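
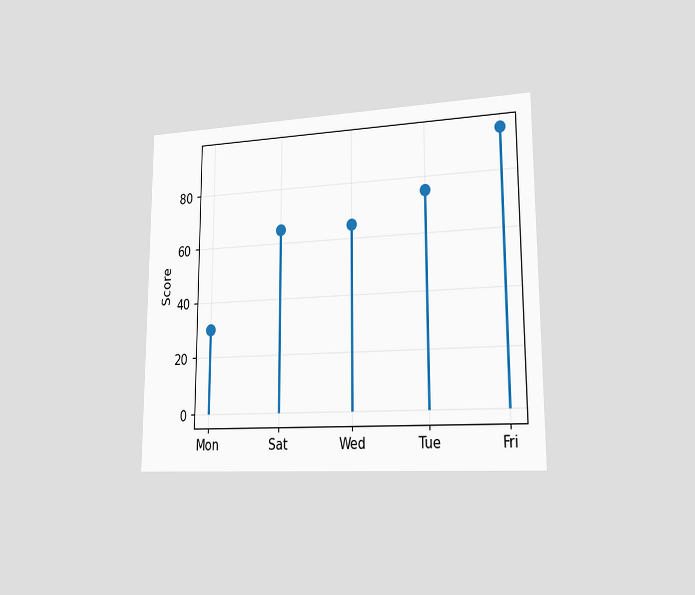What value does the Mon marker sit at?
30

The chart is viewed slightly from the right. The Mon marker sits at 30.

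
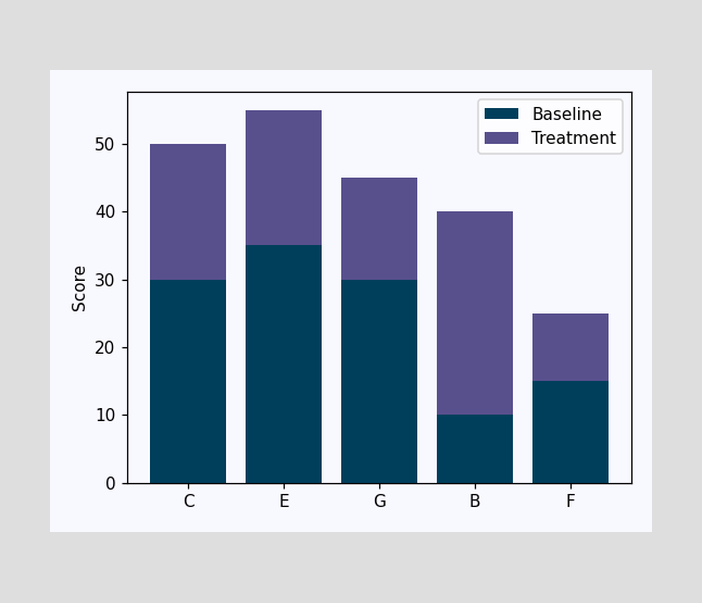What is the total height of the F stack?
The F stack's top reaches 25 on the y-axis.

25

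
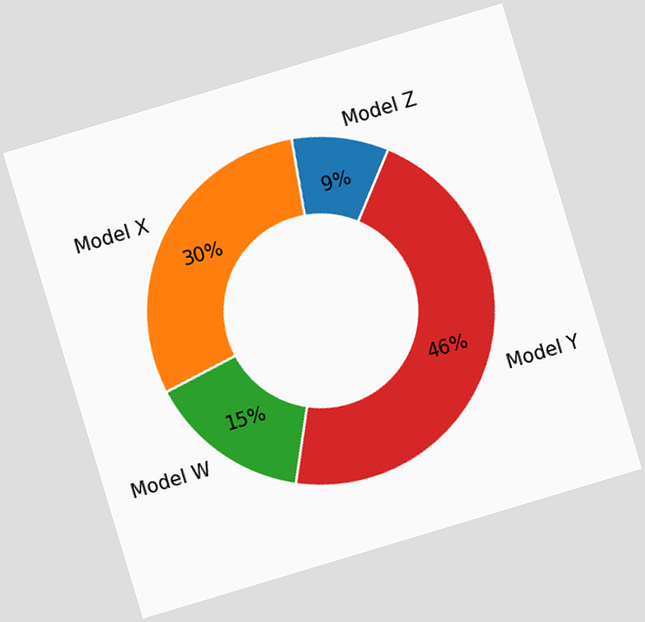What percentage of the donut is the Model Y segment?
46%

The chart is tilted about 17° counter-clockwise. The Model Y segment takes up 46% of the ring.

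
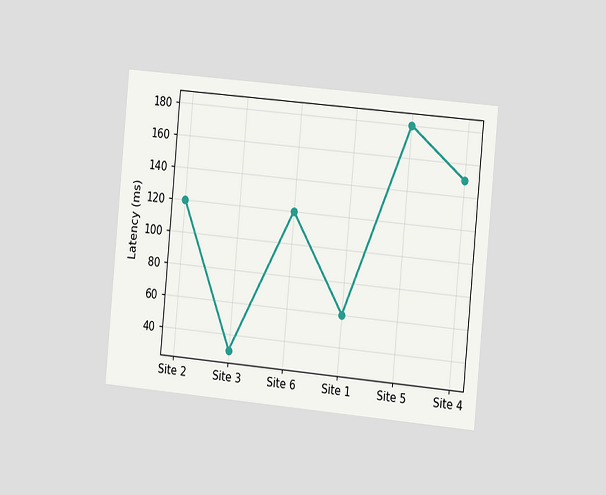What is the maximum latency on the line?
180ms

The chart is tilted about 5° clockwise and viewed slightly from the right. The highest point is at Site 5, and reading across to the y-axis gives 180ms.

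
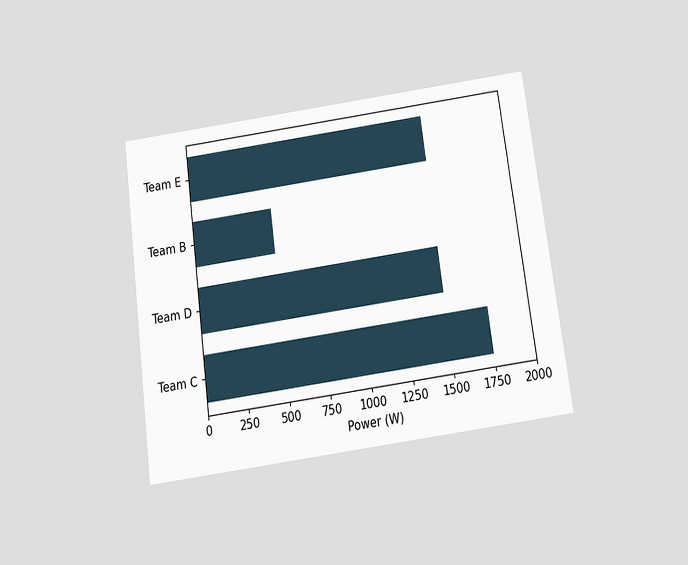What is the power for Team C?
1750W

The chart is tilted about 8° counter-clockwise and viewed slightly from below. Reading along the chart's x-axis, the Team C bar reaches 1750W.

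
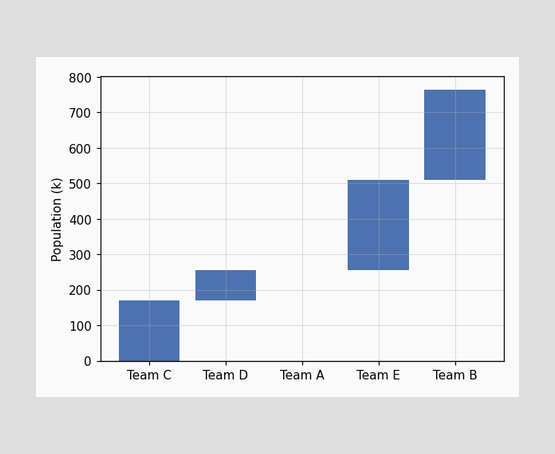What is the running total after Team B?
765k

After Team B the running total reaches 765k.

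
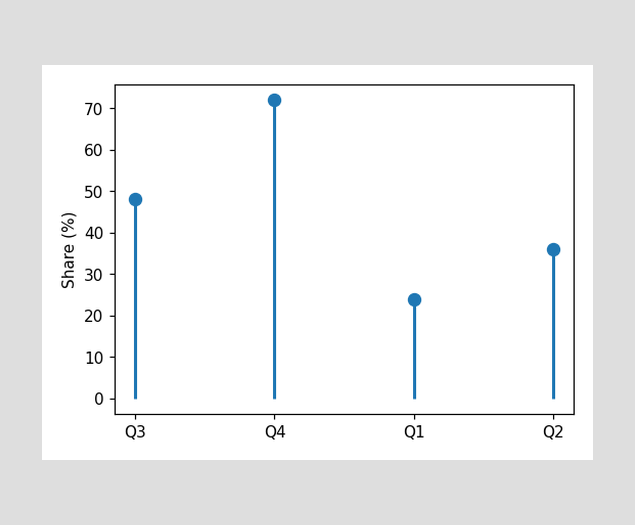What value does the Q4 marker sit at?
72%

The Q4 marker sits at 72%.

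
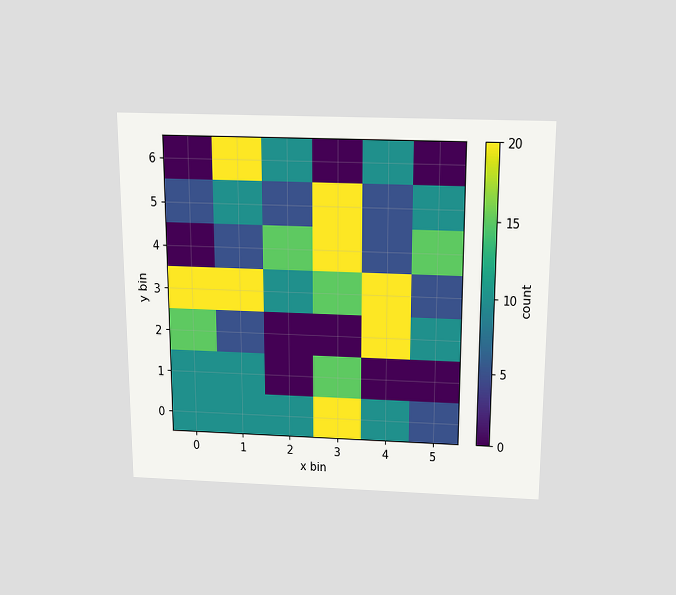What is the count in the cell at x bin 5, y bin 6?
The chart is viewed slightly from above. Matching the cell (5, 6) against the colorbar gives 0.

0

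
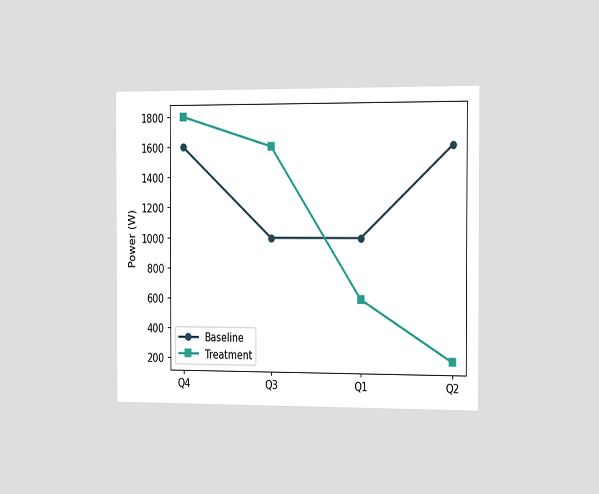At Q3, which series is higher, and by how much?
The chart is viewed slightly from the right. At Q3, Treatment sits above the other line by 600W.

Treatment, by 600W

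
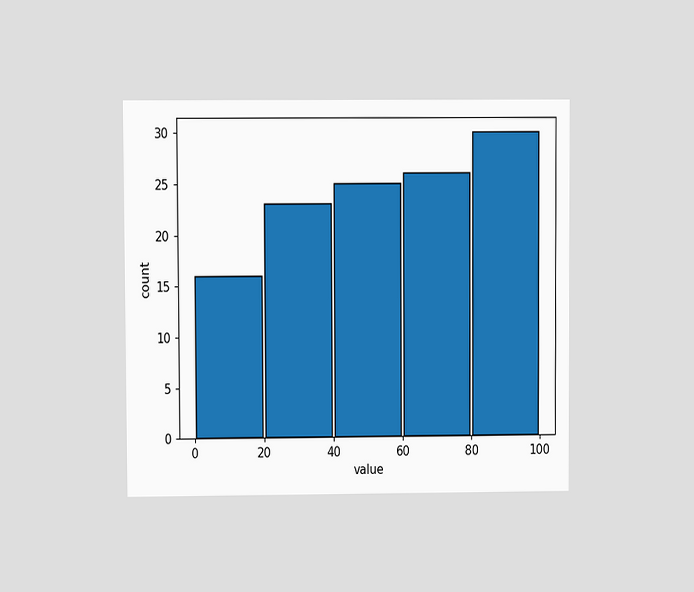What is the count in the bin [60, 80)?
The chart is viewed at a slight angle. The [60, 80) bin has height 26.

26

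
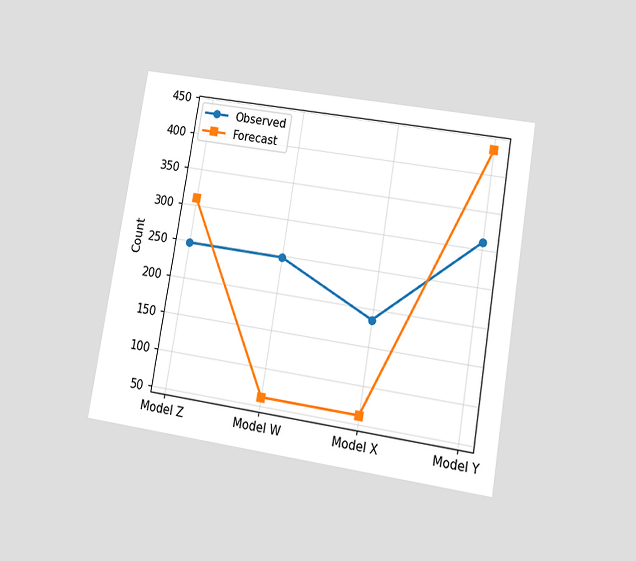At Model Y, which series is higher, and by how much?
The chart is tilted about 9° clockwise and viewed at a slight angle. At Model Y, Forecast sits above the other line by 124.

Forecast, by 124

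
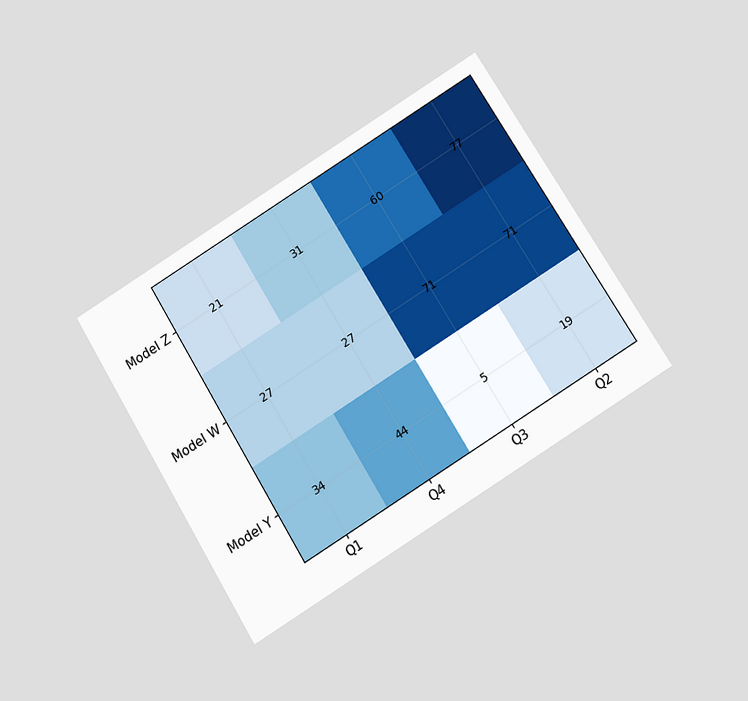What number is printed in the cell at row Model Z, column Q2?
77

The chart is tilted about 32° counter-clockwise and viewed slightly from below. The (Model Z, Q2) cell reads 77.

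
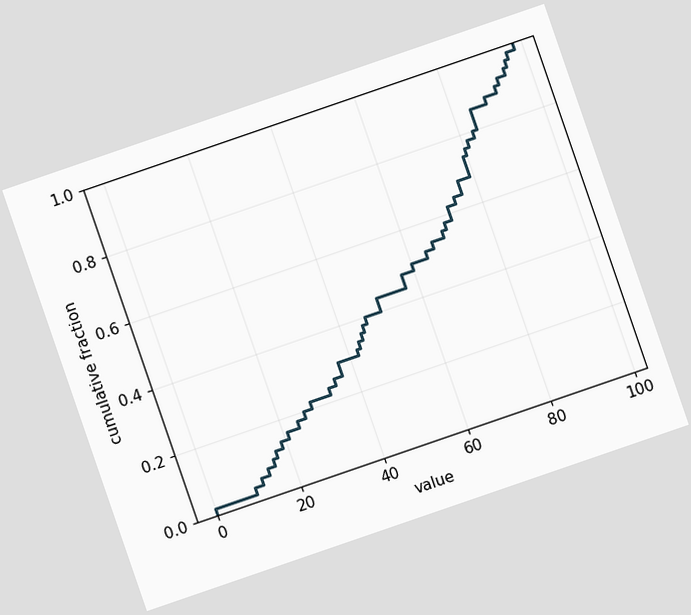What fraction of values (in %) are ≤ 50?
The chart is tilted about 19° counter-clockwise. At x=50 the ECDF step is at 44%.

44%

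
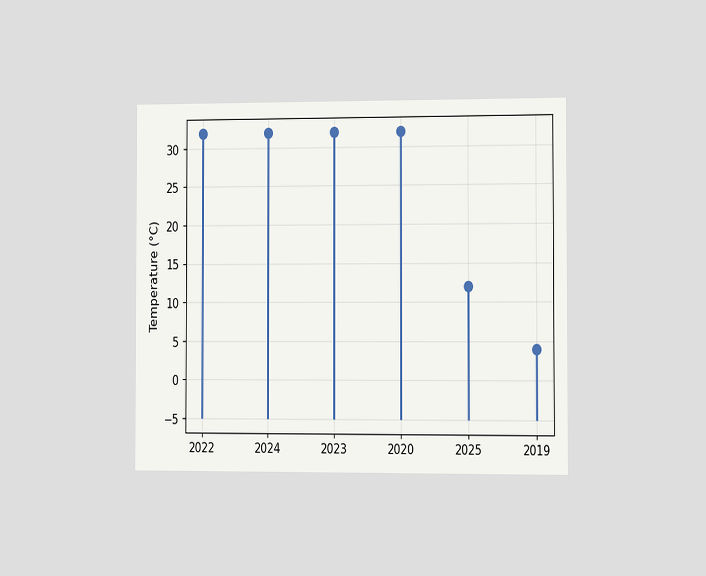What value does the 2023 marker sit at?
The chart is viewed slightly from the right. The 2023 marker sits at 32°C.

32°C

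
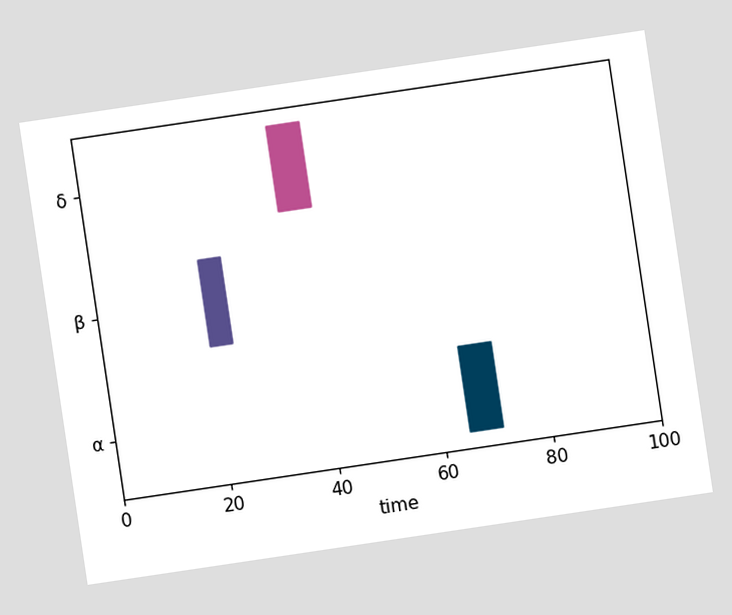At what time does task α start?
The chart is tilted about 8° counter-clockwise. The α bar begins at t=65.

65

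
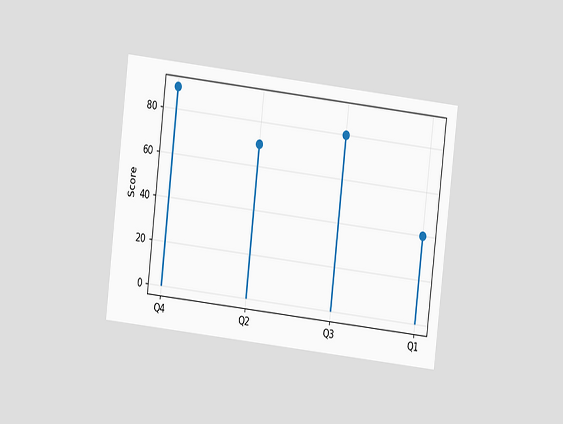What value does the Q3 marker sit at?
The chart is tilted about 7° clockwise and viewed at a slight angle. The Q3 marker sits at 80.

80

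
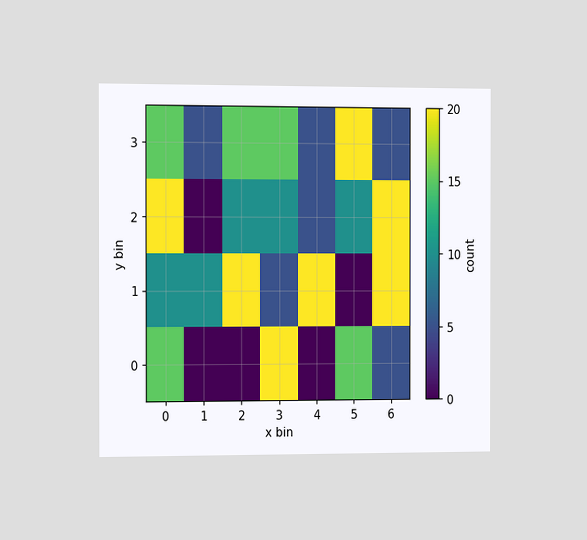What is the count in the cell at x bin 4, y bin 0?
0

The chart is viewed at a slight angle. Matching the cell (4, 0) against the colorbar gives 0.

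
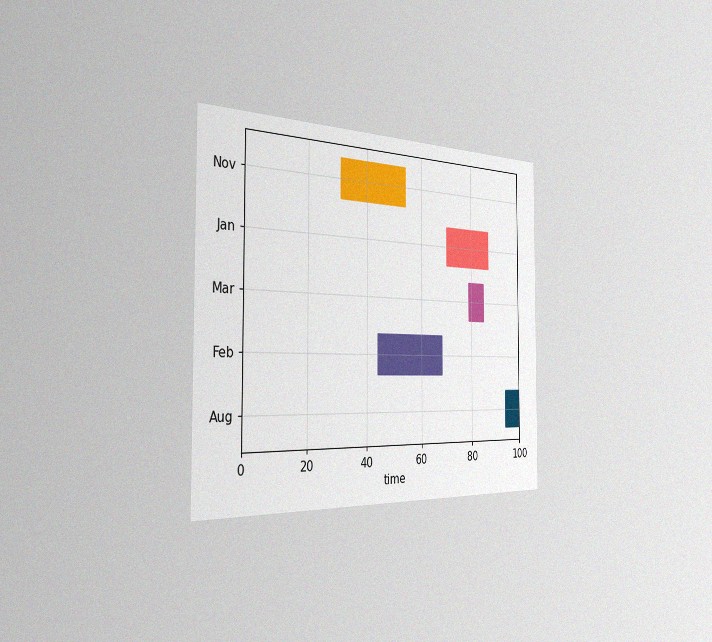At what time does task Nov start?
31

The chart is viewed slightly from the left, with some photo noise. The Nov bar begins at t=31.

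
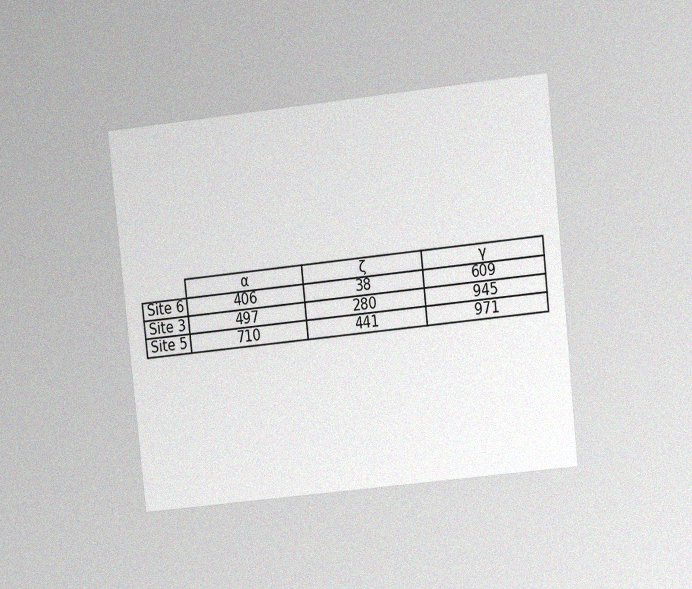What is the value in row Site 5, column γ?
971

The chart is tilted about 6° counter-clockwise and viewed at a slight angle, with some photo noise. The (Site 5, γ) cell reads 971.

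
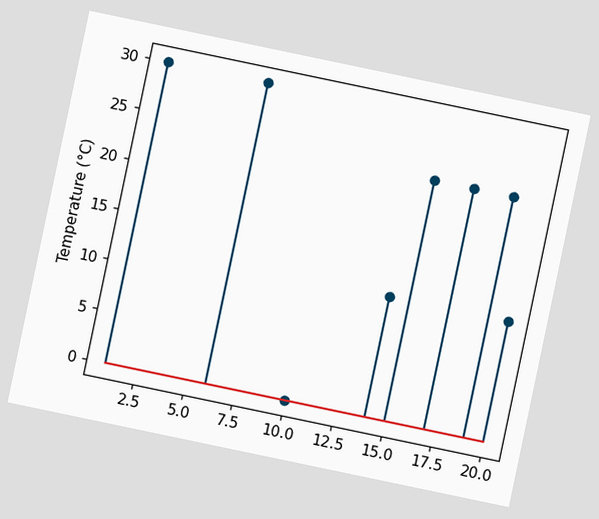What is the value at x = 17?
The chart is tilted about 12° clockwise. The stem at x=17 reaches 24°C.

24°C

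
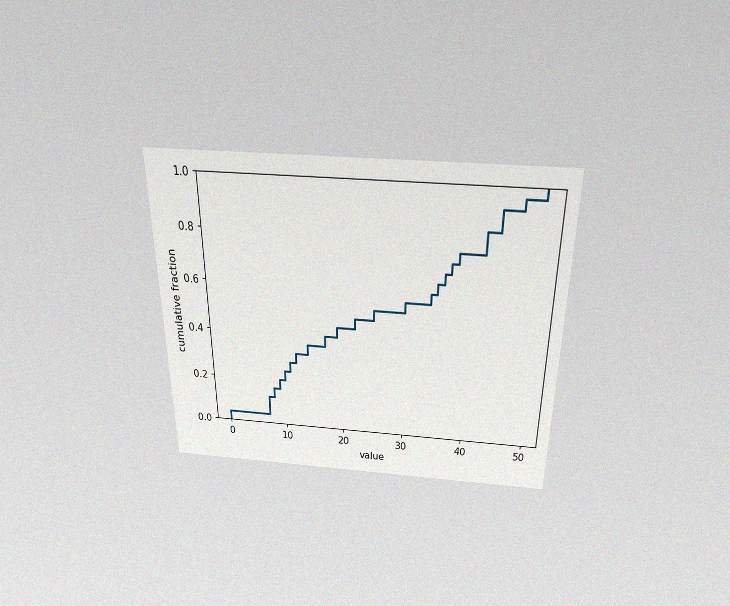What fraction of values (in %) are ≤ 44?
92%

The chart is viewed slightly from above, with some photo noise. At x=44 the ECDF step is at 92%.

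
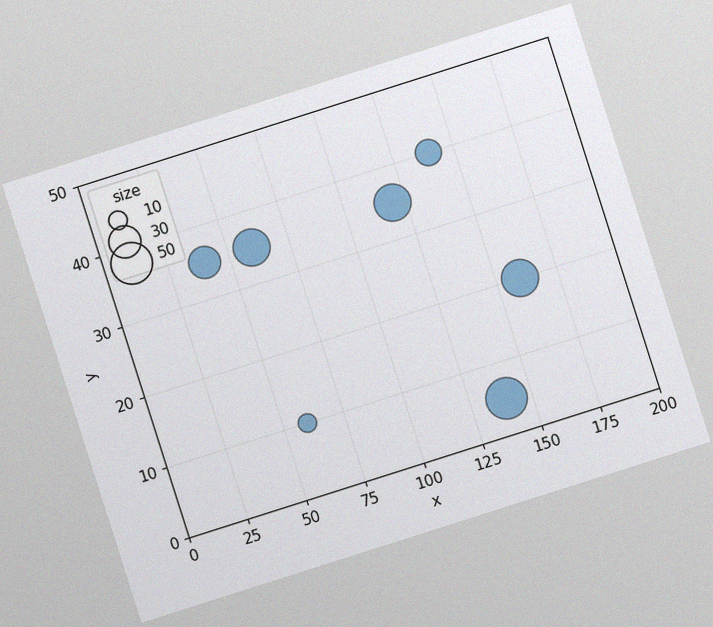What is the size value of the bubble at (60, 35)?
40

The chart is tilted about 18° counter-clockwise, with some photo noise. Matching the bubble at (60, 35) against the size legend gives 40.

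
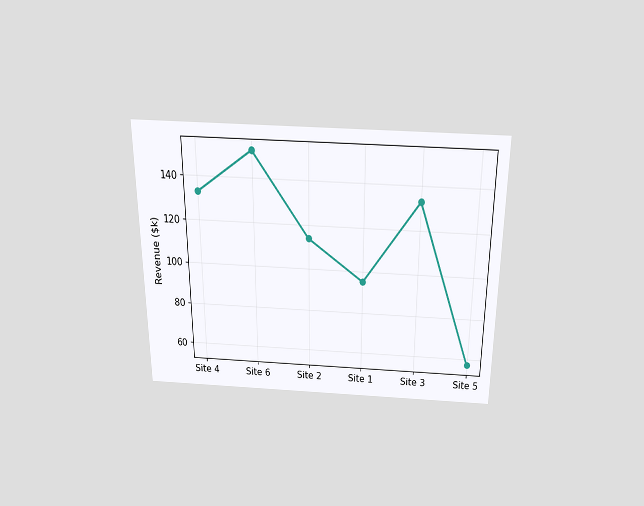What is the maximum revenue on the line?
$152k

The chart is viewed slightly from above. The highest point is at Site 6, and reading across to the y-axis gives $152k.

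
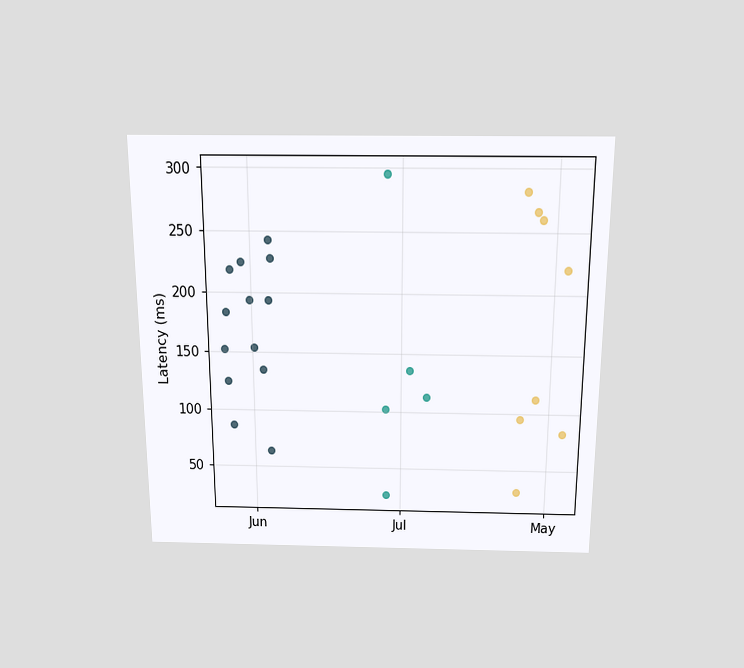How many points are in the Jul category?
5

The chart is viewed slightly from above. Counting the markers in the Jul column gives 5.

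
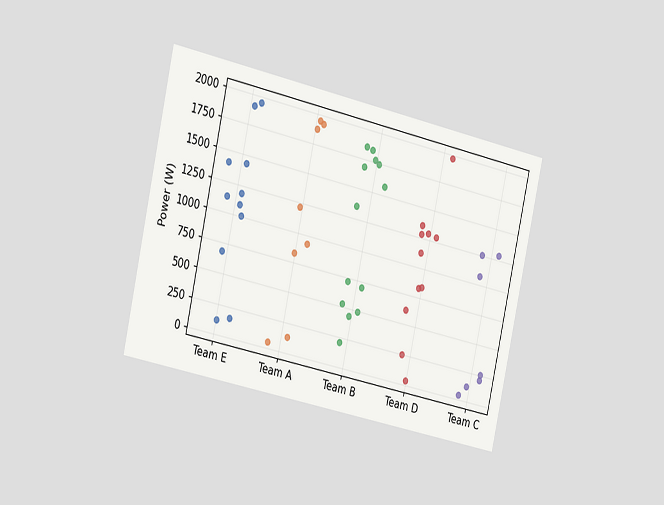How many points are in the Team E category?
11

The chart is tilted about 13° clockwise and viewed slightly from the left. Counting the markers in the Team E column gives 11.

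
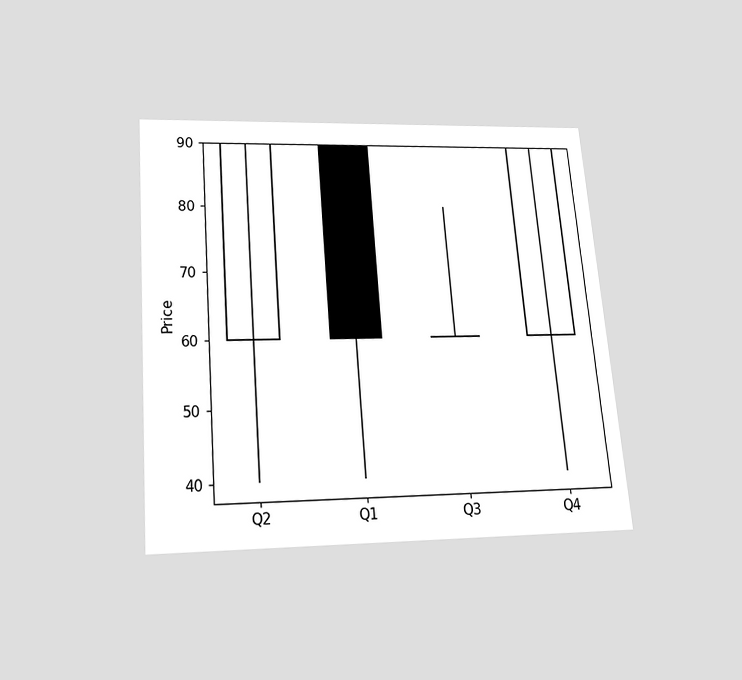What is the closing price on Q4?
The chart is tilted about 5° counter-clockwise and viewed slightly from below. The Q4 candle closes at 90.

90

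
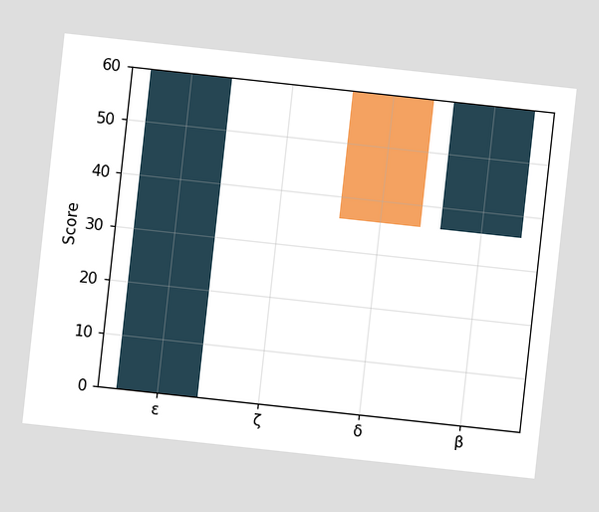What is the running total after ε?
The chart is tilted about 6° clockwise. After ε the running total reaches 60.

60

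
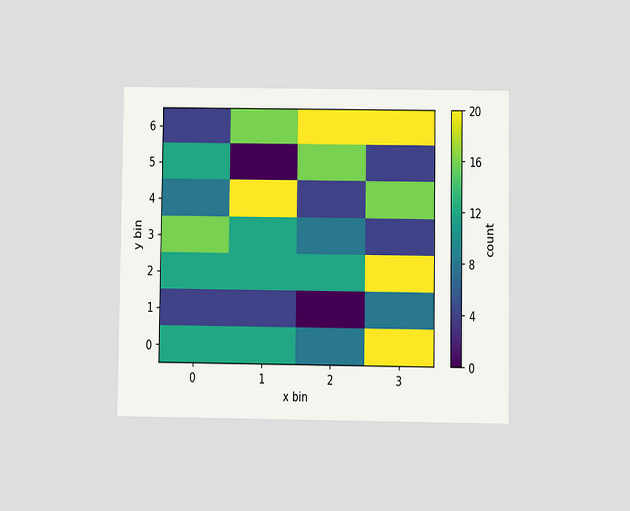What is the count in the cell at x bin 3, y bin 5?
The chart is viewed at a slight angle. Matching the cell (3, 5) against the colorbar gives 4.

4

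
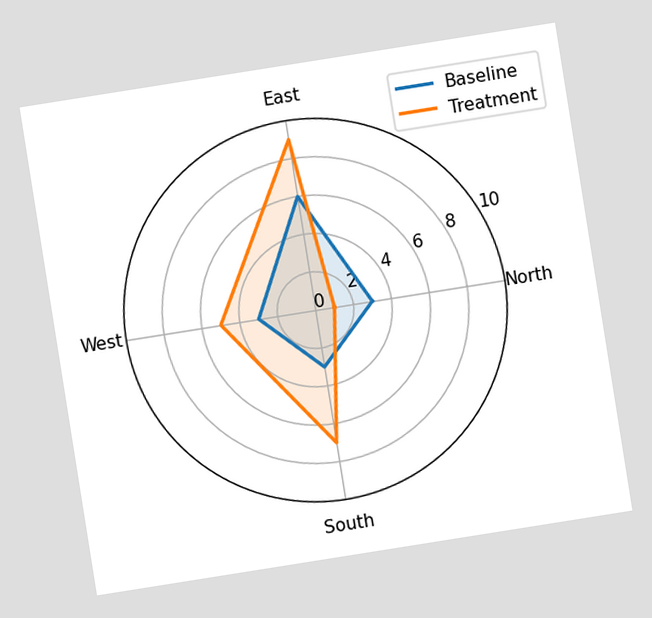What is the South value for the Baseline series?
The chart is tilted about 9° counter-clockwise. On the South axis, Baseline reaches 3.

3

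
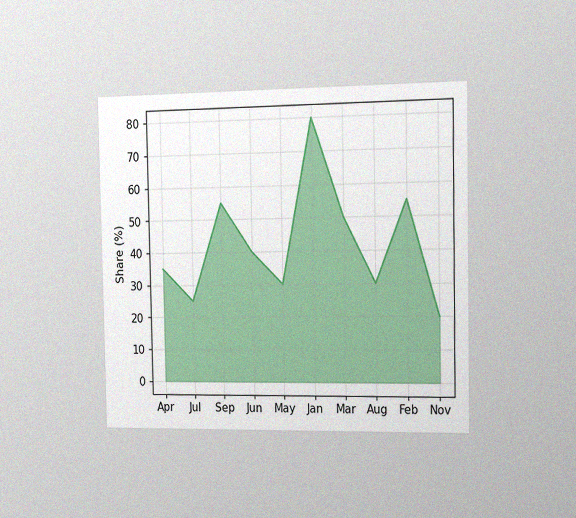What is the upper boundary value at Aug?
The chart is viewed slightly from the right, with some photo noise. At Aug the upper boundary is at 30%.

30%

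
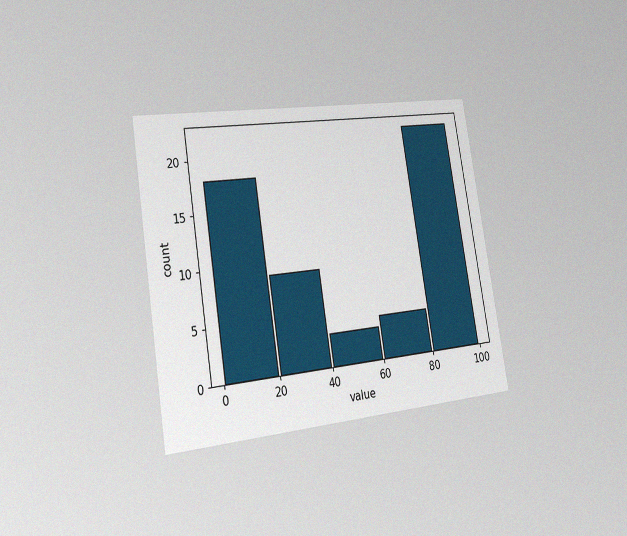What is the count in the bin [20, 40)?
9

The chart is tilted about 9° counter-clockwise and viewed slightly from the left, with some photo noise. The [20, 40) bin has height 9.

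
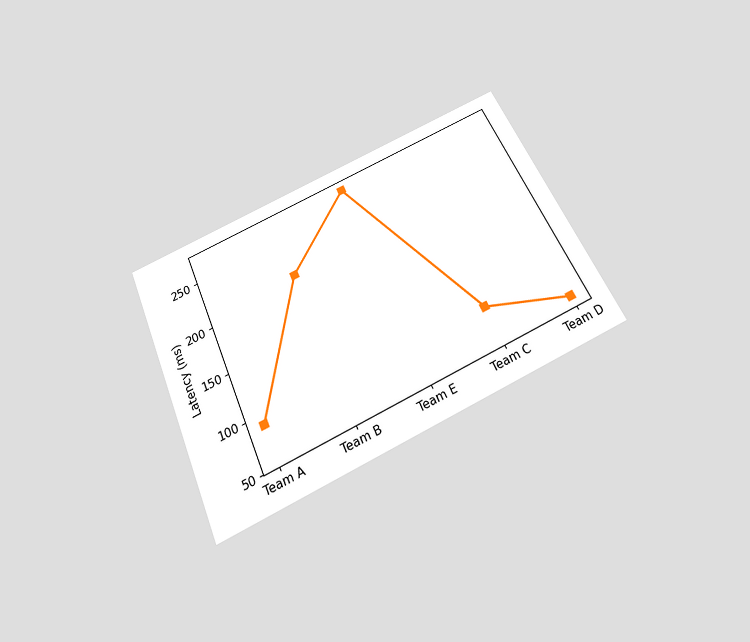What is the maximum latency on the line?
The chart is tilted about 24° counter-clockwise and viewed slightly from below. The highest point is at Team E, and reading across to the y-axis gives 270ms.

270ms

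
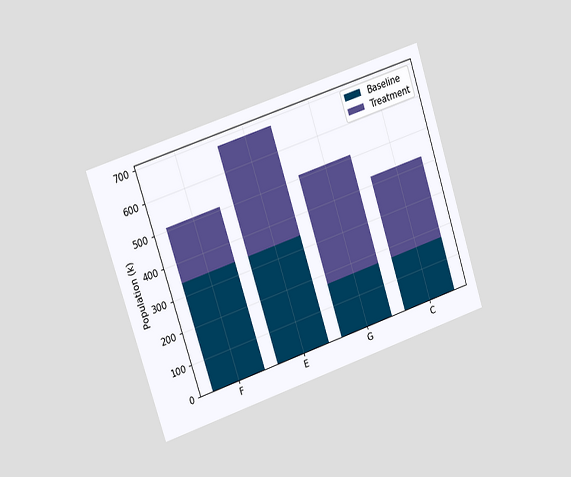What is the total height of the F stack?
The chart is tilted about 18° counter-clockwise and viewed slightly from the left. The F stack's top reaches 510k on the y-axis.

510k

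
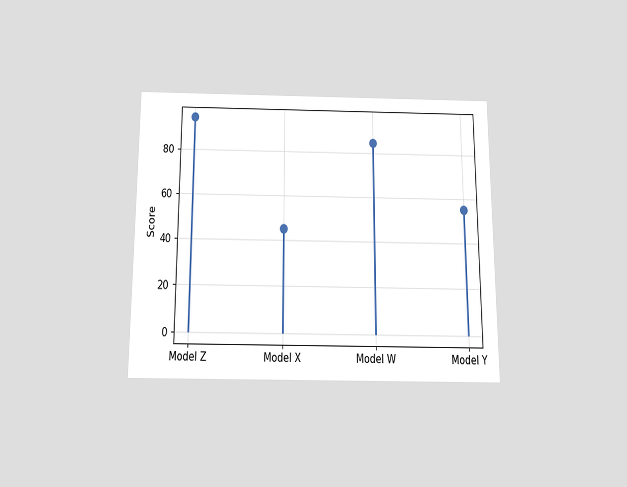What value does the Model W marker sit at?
85

The chart is viewed slightly from below. The Model W marker sits at 85.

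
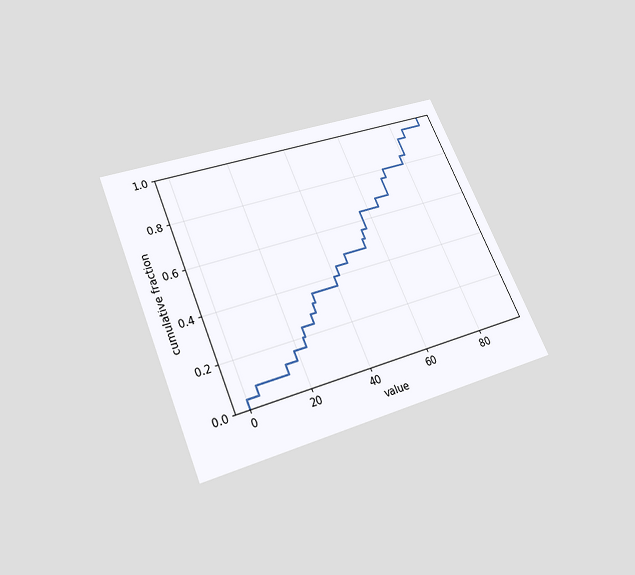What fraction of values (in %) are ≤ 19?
The chart is tilted about 23° counter-clockwise and viewed slightly from below. At x=19 the ECDF step is at 16%.

16%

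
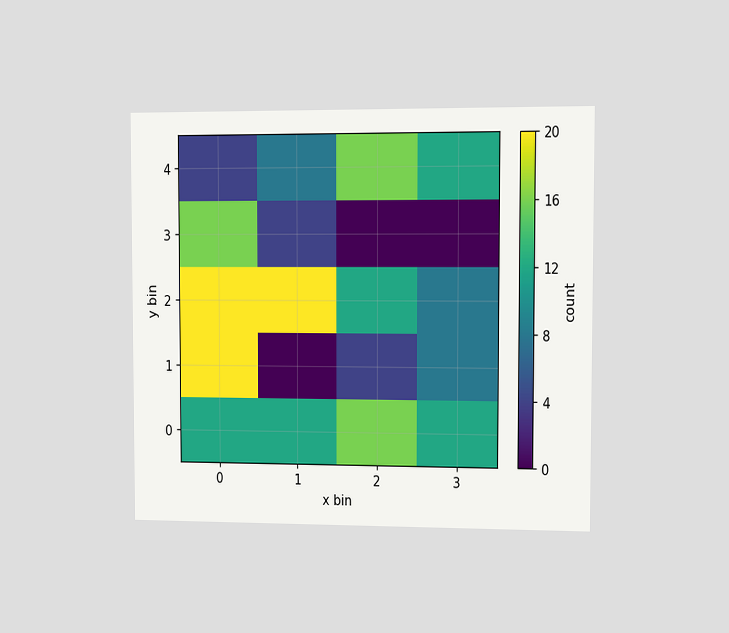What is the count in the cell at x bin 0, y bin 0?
The chart is viewed slightly from the right. Matching the cell (0, 0) against the colorbar gives 12.

12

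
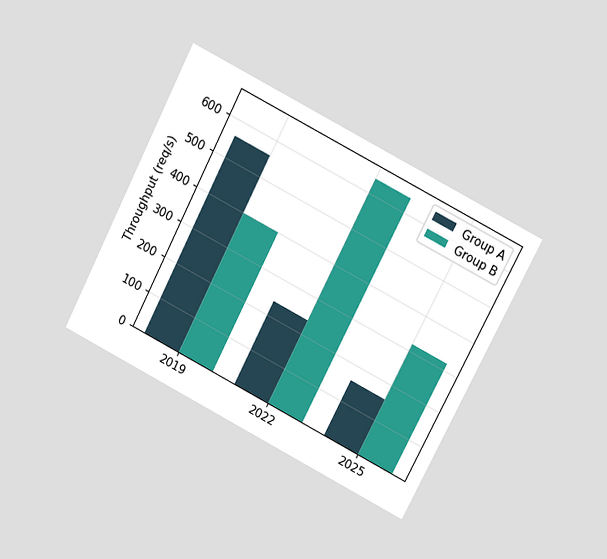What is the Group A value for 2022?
The chart is tilted about 27° clockwise and viewed at a slight angle. The Group A bar at 2022 reaches 240req/s on the y-axis.

240req/s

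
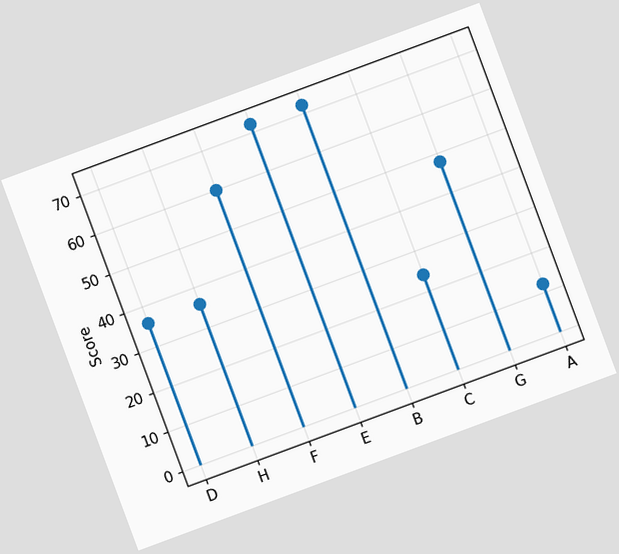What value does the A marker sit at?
12

The chart is tilted about 20° counter-clockwise. The A marker sits at 12.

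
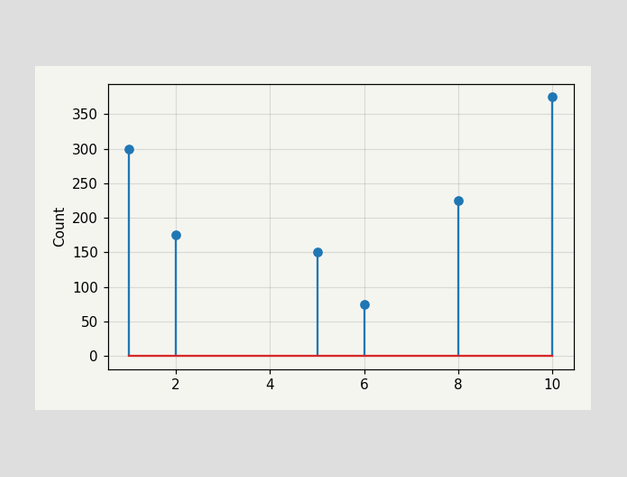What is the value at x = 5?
The stem at x=5 reaches 150.

150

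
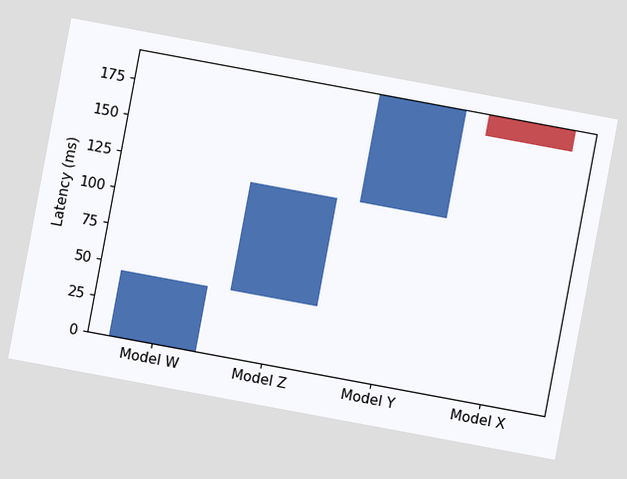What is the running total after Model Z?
The chart is tilted about 11° clockwise. After Model Z the running total reaches 120ms.

120ms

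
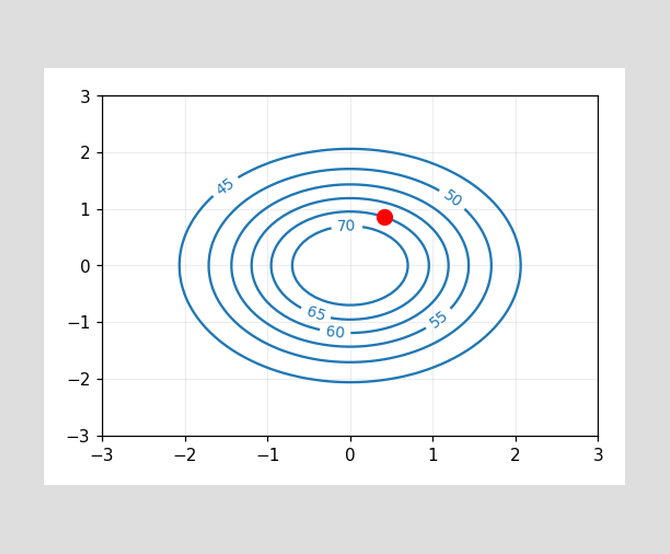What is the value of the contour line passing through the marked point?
The marked point sits on the contour labelled 65.

65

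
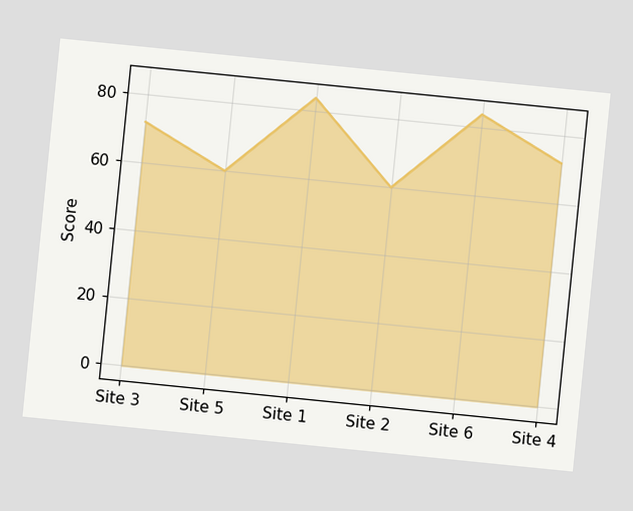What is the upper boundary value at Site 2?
60

The chart is tilted about 6° clockwise. At Site 2 the upper boundary is at 60.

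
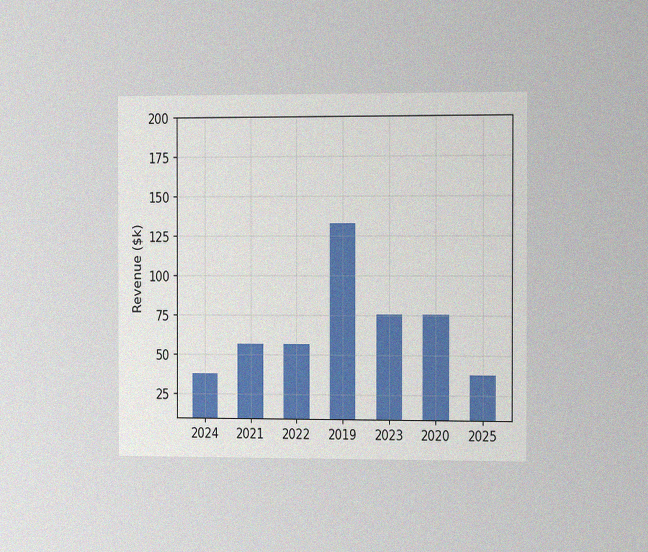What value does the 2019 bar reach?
$133k

The chart is viewed slightly from the right, with some photo noise. Reading along the chart's y-axis, the 2019 bar reaches $133k.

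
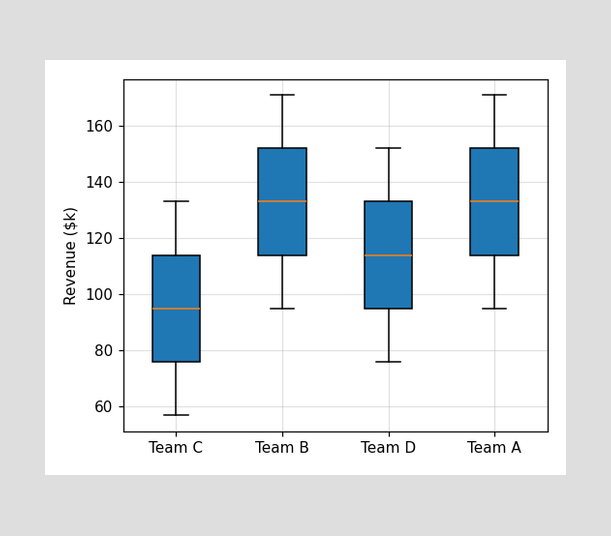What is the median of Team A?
The median line in the Team A box sits at $133k.

$133k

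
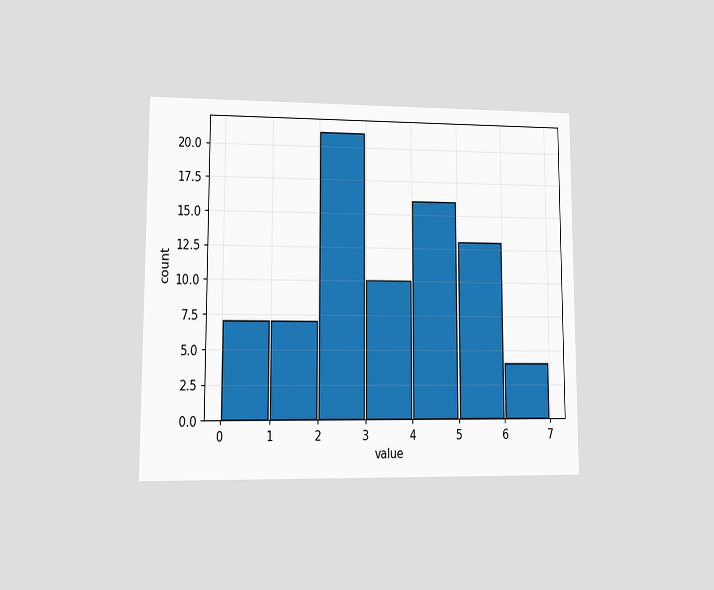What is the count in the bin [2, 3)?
The chart is viewed at a slight angle. The [2, 3) bin has height 21.

21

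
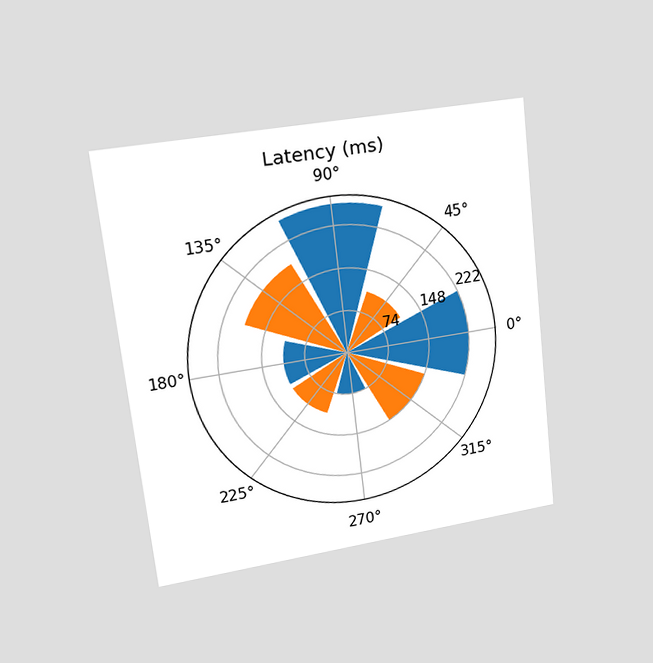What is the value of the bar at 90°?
The chart is tilted about 7° counter-clockwise and viewed at a slight angle. The bar at 90° reaches 259ms on the radial axis.

259ms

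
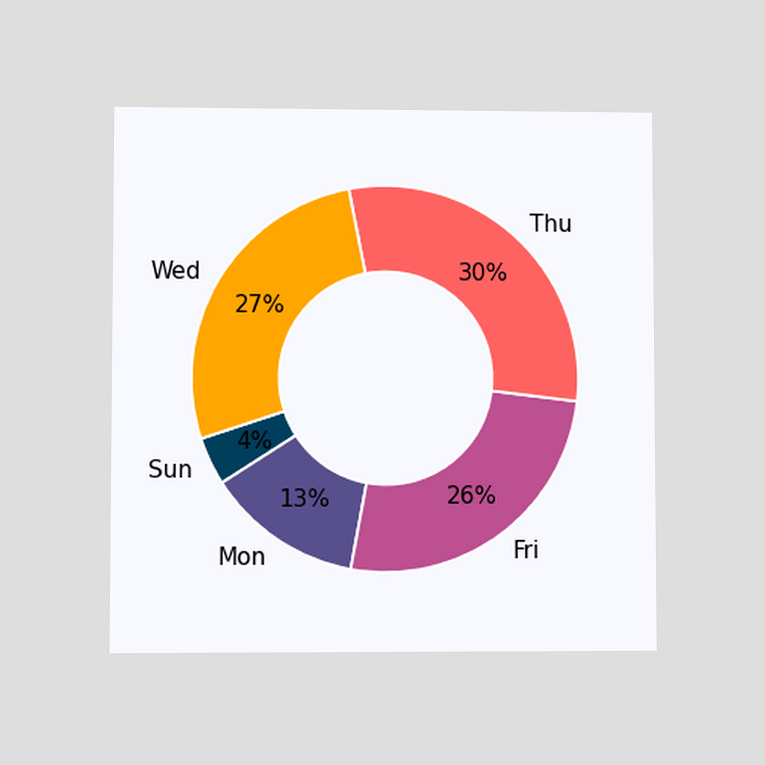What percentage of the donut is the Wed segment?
The chart is viewed at a slight angle. The Wed segment takes up 27% of the ring.

27%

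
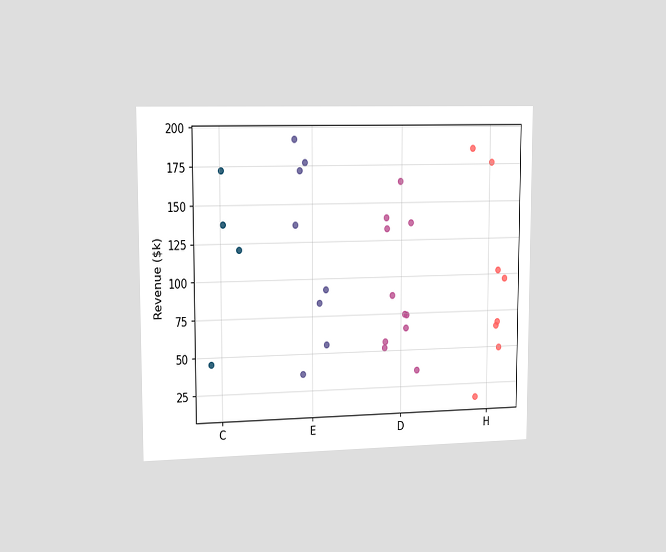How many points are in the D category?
The chart is viewed slightly from the left. Counting the markers in the D column gives 11.

11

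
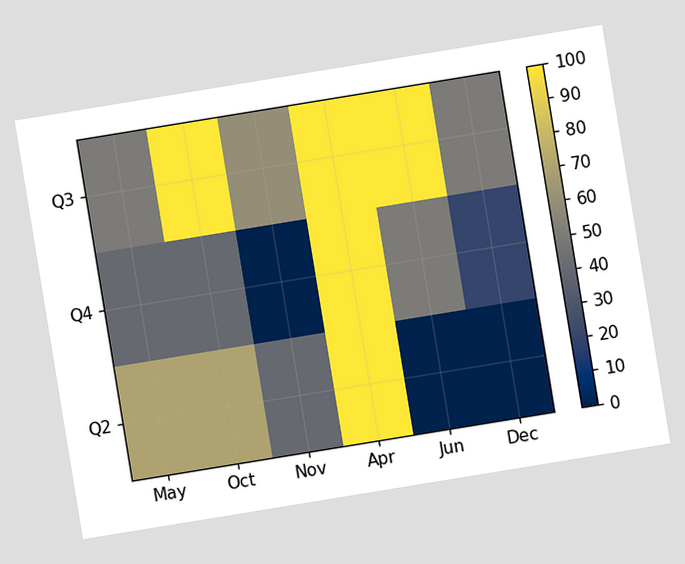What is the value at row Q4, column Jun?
The chart is tilted about 9° counter-clockwise. Matching cell (Q4, Jun) against the colorbar gives 50.

50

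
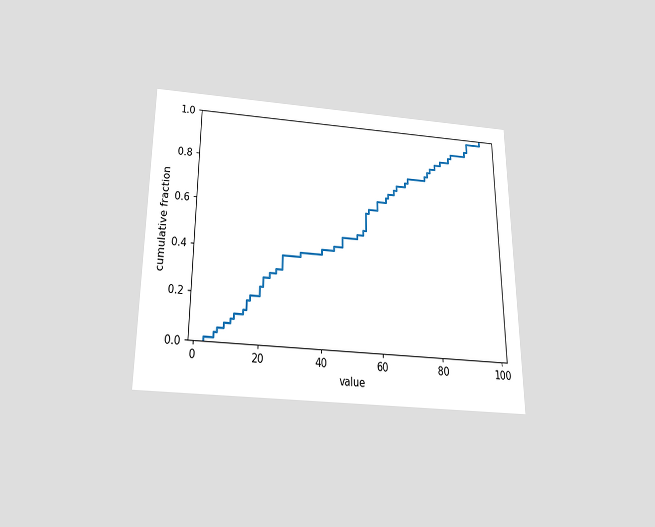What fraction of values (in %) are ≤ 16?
18%

The chart is viewed slightly from below. At x=16 the ECDF step is at 18%.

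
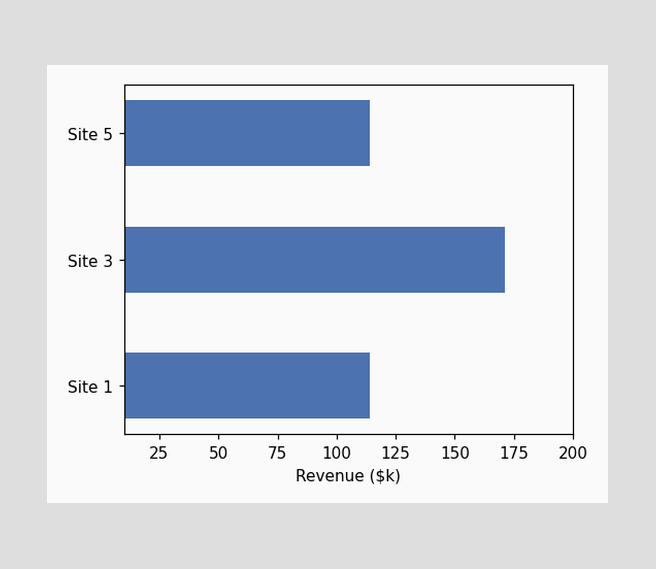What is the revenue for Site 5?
$114k

Reading along the chart's x-axis, the Site 5 bar reaches $114k.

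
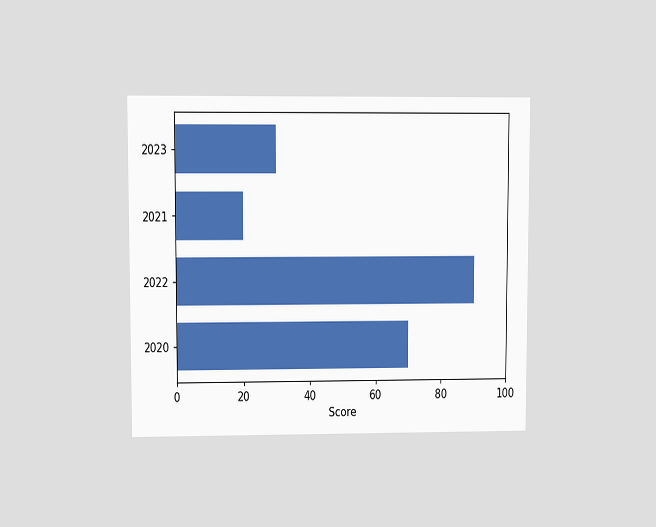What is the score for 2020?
The chart is viewed at a slight angle. Reading along the chart's x-axis, the 2020 bar reaches 70.

70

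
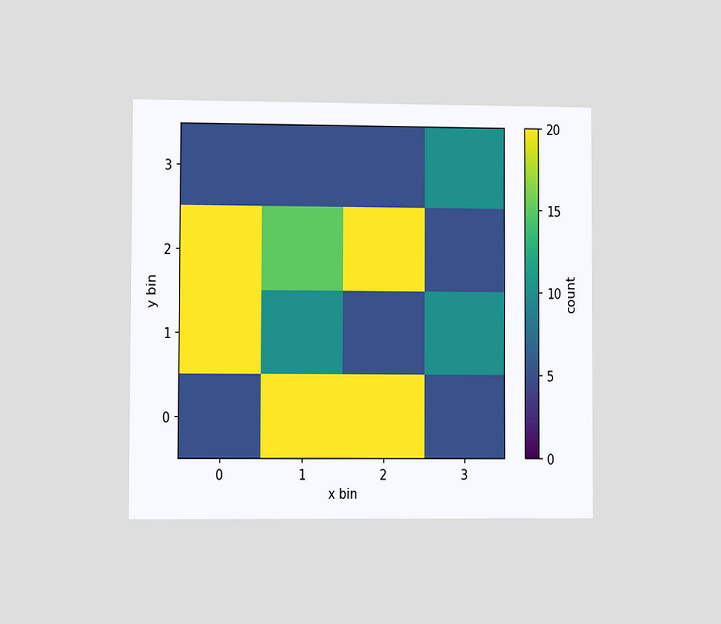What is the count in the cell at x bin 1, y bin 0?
The chart is viewed at a slight angle. Matching the cell (1, 0) against the colorbar gives 20.

20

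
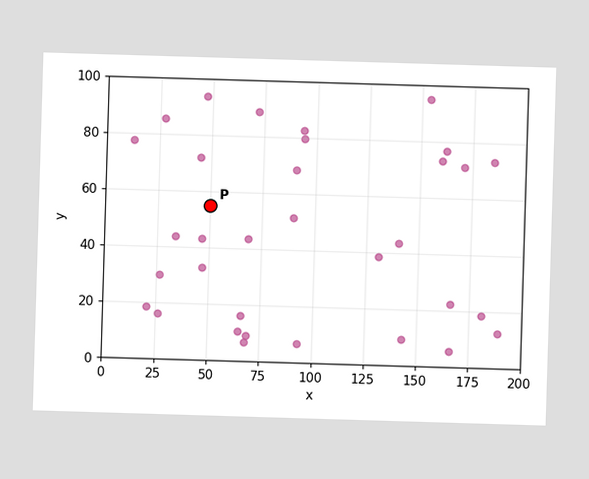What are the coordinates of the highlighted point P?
Following the gridlines from P to each axis, P sits at (50, 55).

(50, 55)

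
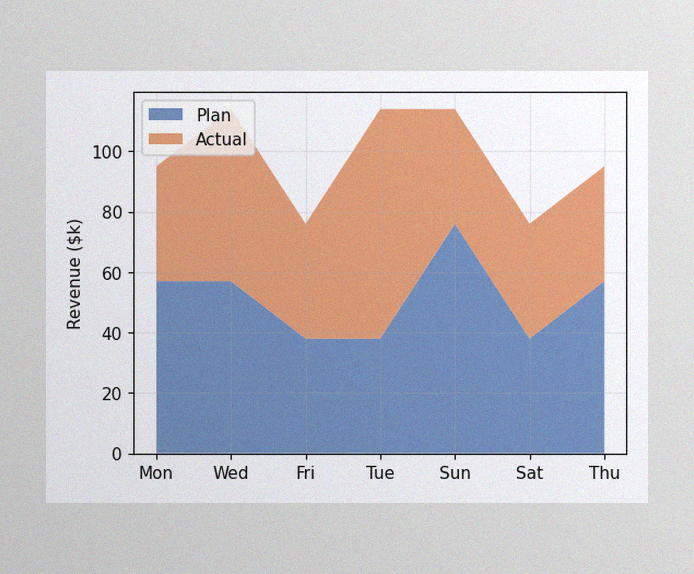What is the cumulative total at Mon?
The image has some photo noise and uneven lighting. The stacked total at Mon reaches $95k.

$95k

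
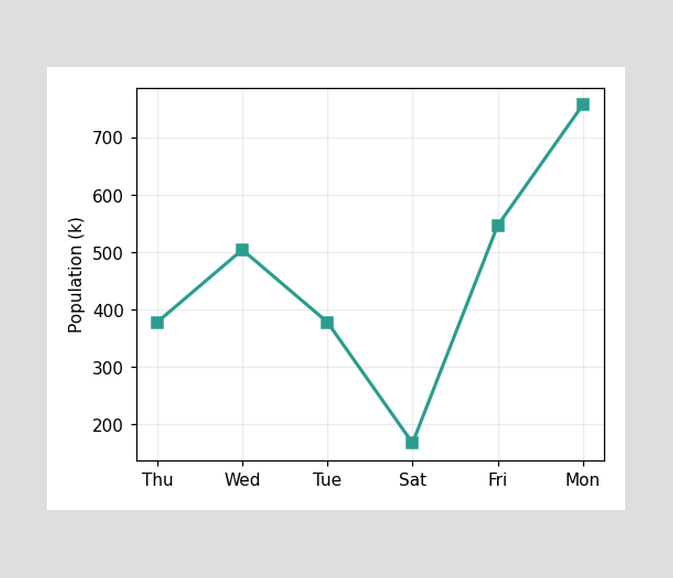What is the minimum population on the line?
168k

The lowest point is at Sat, and reading across to the y-axis gives 168k.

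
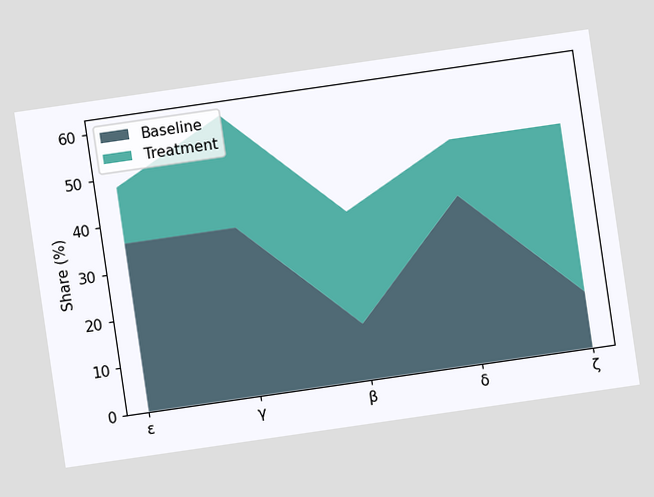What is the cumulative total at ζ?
48%

The chart is tilted about 8° counter-clockwise. The stacked total at ζ reaches 48%.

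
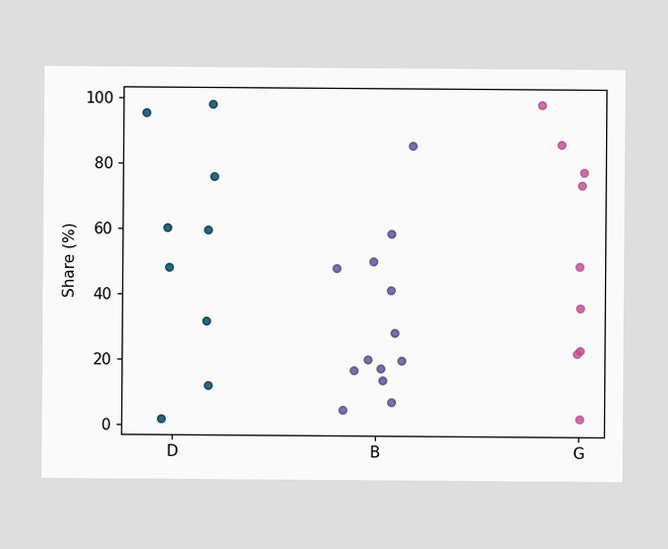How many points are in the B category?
13

Counting the markers in the B column gives 13.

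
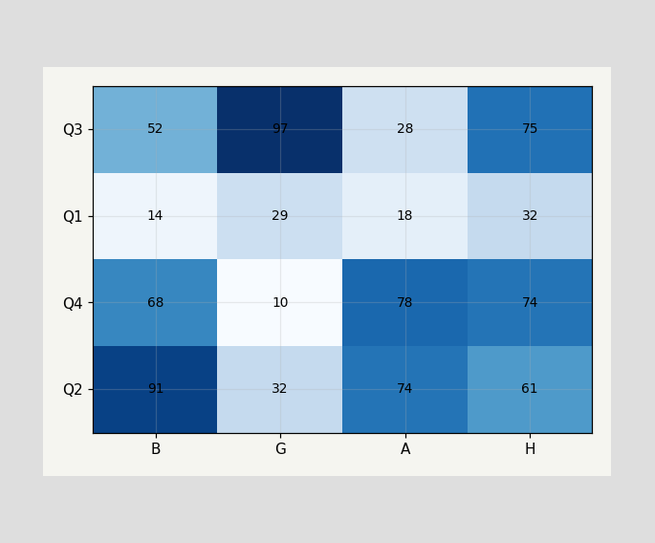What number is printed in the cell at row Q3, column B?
52

The (Q3, B) cell reads 52.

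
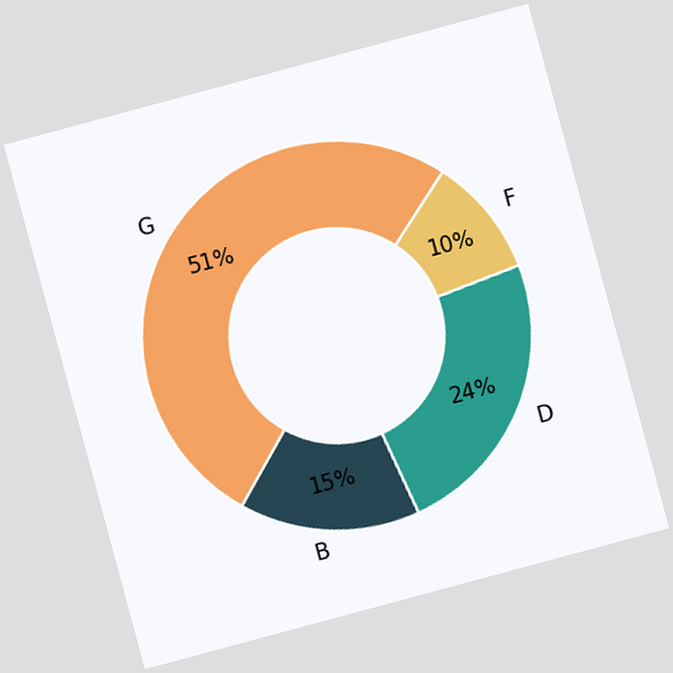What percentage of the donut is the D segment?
The chart is tilted about 15° counter-clockwise. The D segment takes up 24% of the ring.

24%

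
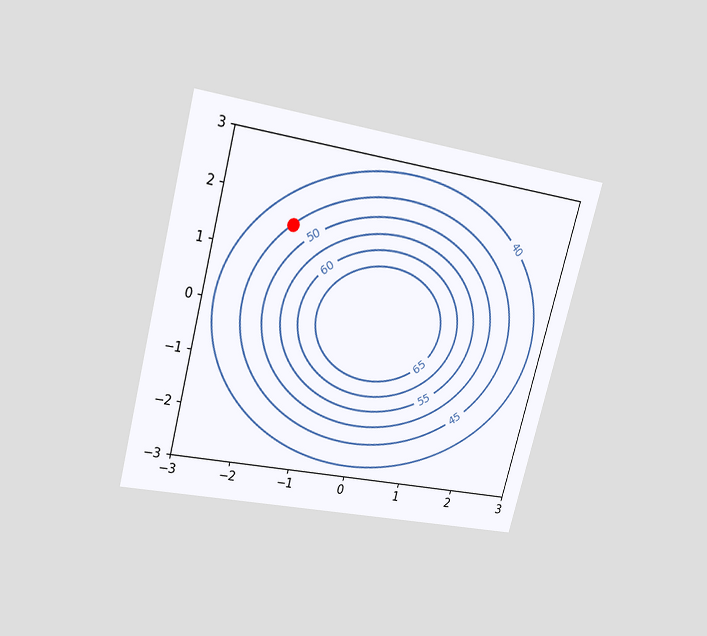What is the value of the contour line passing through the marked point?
45

The chart is tilted about 15° clockwise and viewed slightly from above. The marked point sits on the contour labelled 45.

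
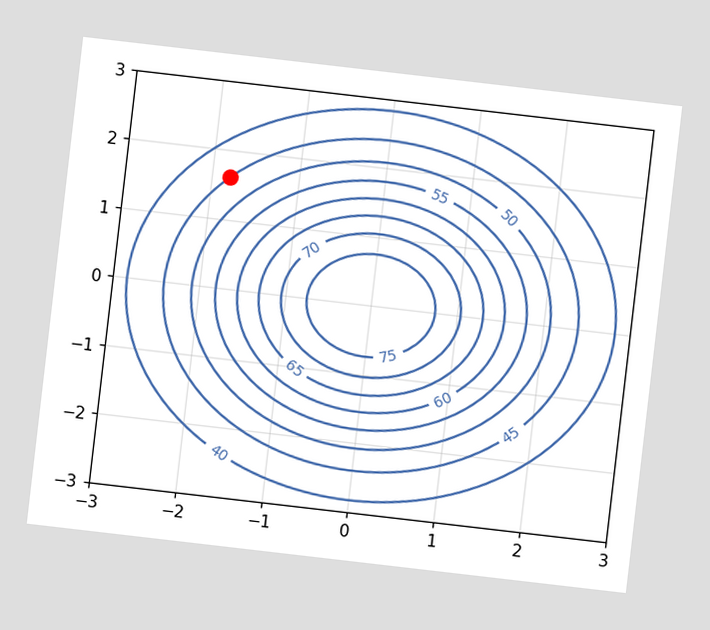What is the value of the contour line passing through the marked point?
The chart is tilted about 7° clockwise. The marked point sits on the contour labelled 45.

45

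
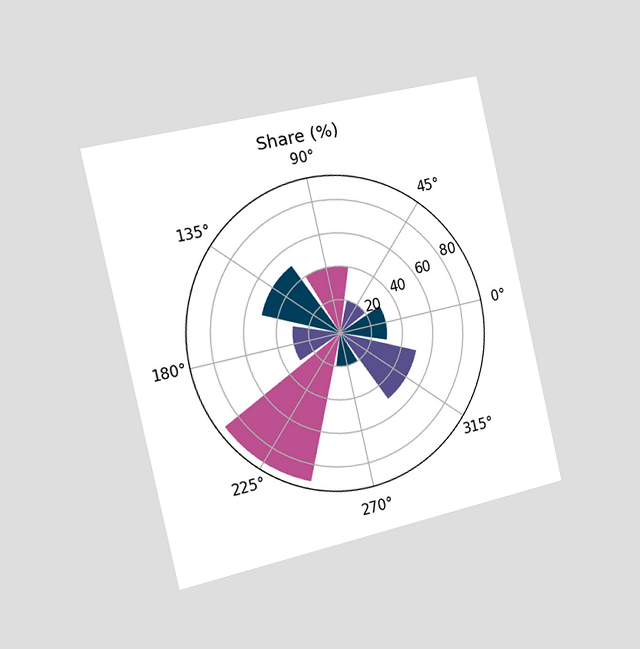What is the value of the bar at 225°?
The chart is tilted about 13° counter-clockwise and viewed slightly from the left. The bar at 225° reaches 90% on the radial axis.

90%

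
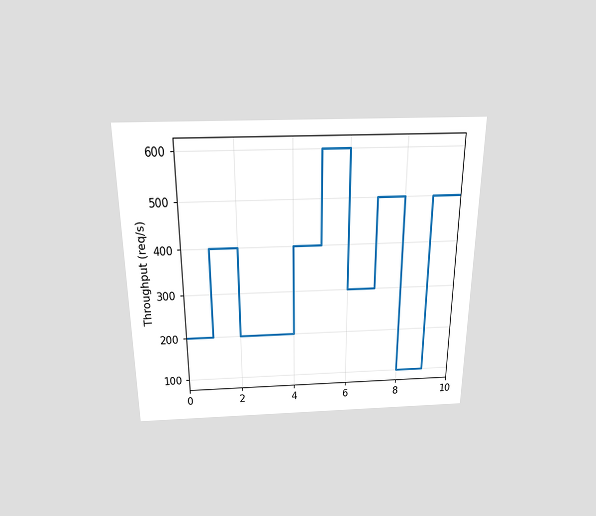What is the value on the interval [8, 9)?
The chart is viewed slightly from above. On [8, 9) the step sits at 100req/s.

100req/s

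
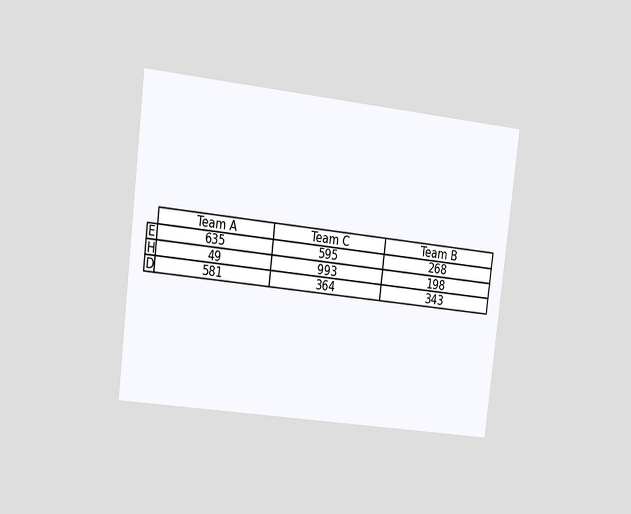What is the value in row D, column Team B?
343

The chart is tilted about 7° clockwise and viewed slightly from the left. The (D, Team B) cell reads 343.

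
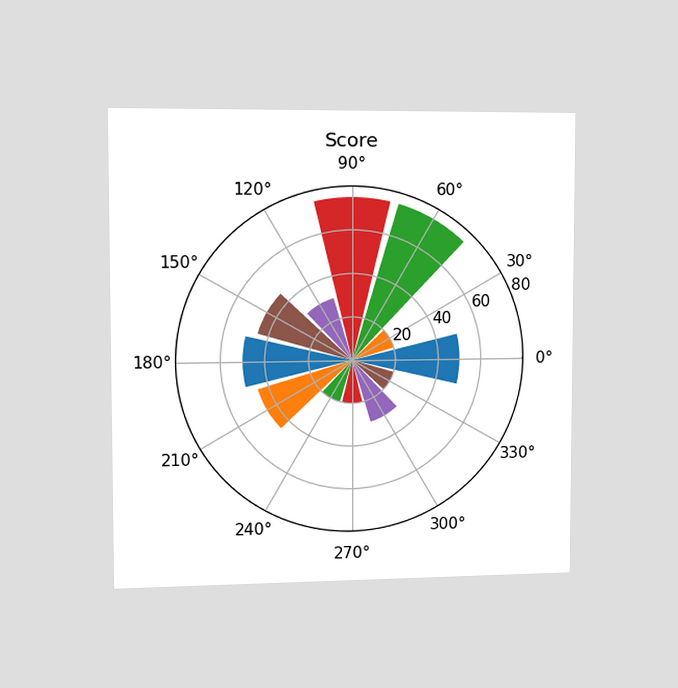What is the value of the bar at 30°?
The chart is viewed slightly from the left. The bar at 30° reaches 20 on the radial axis.

20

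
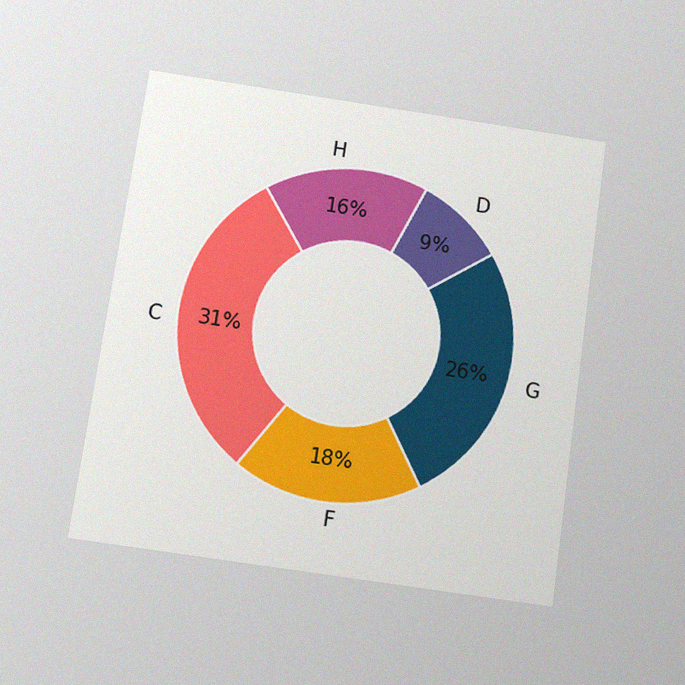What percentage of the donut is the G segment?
The chart is tilted about 8° clockwise and viewed slightly from below, with some photo noise. The G segment takes up 26% of the ring.

26%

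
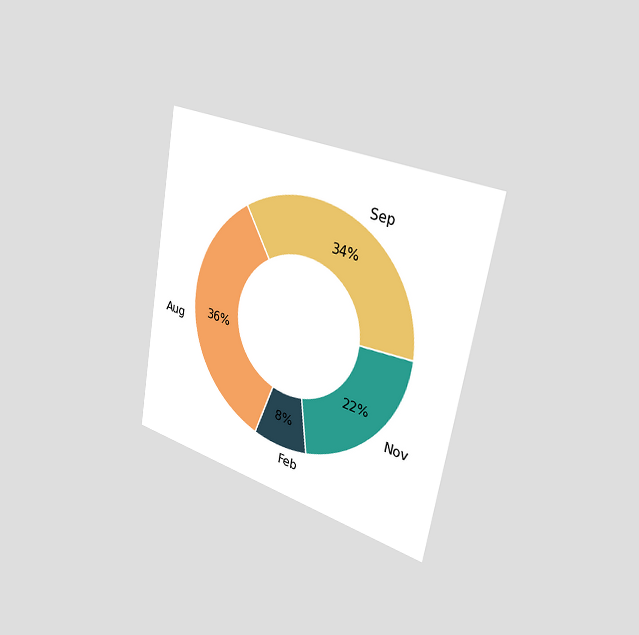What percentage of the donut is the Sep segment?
34%

The chart is tilted about 10° clockwise and viewed slightly from the right. The Sep segment takes up 34% of the ring.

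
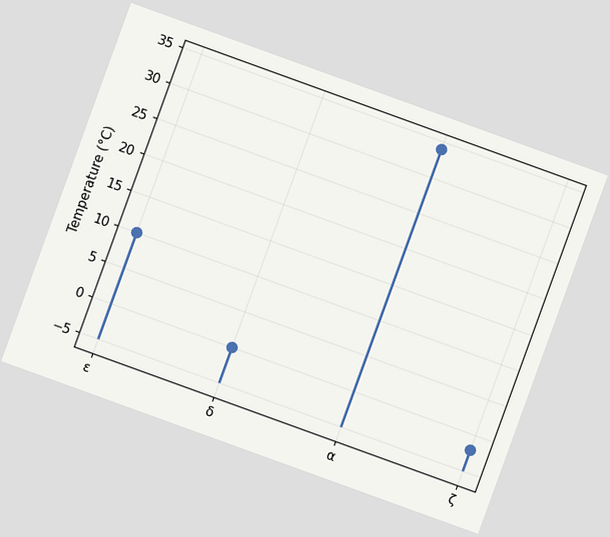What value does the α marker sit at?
34°C

The chart is tilted about 20° clockwise. The α marker sits at 34°C.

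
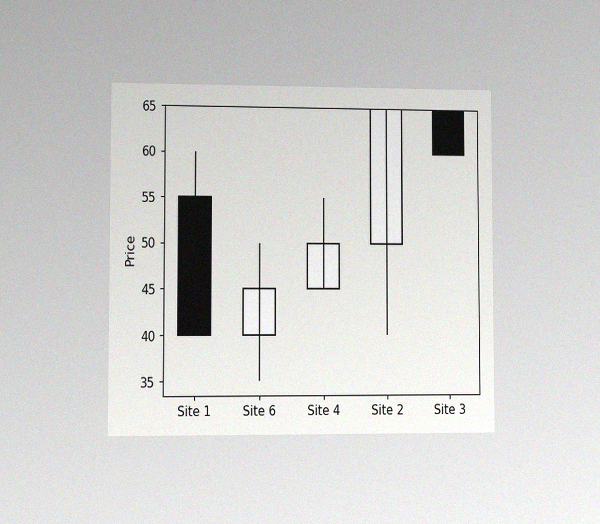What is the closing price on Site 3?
The chart is viewed at a slight angle, with some photo noise. The Site 3 candle closes at 60.

60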